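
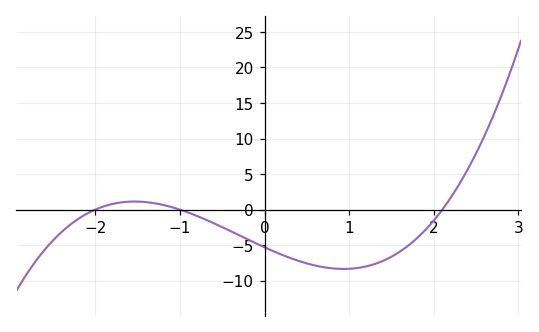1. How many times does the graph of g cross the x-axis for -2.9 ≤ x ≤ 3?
3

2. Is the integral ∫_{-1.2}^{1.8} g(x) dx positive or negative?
negative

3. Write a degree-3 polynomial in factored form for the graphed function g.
y = 1.26(x + 2)(x + 1)(x - 2.1)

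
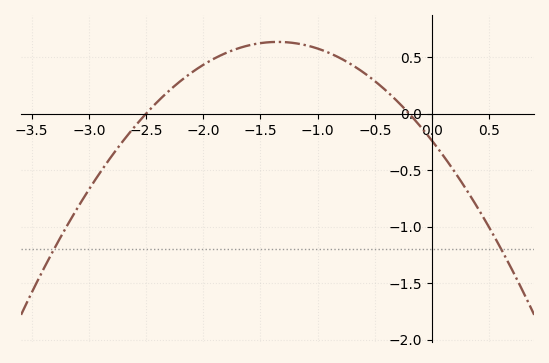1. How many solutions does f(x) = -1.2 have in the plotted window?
2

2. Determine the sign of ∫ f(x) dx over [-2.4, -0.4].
positive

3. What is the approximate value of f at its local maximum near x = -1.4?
0.635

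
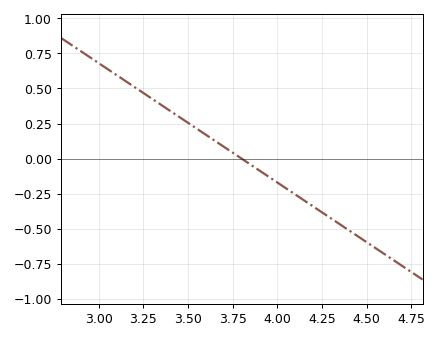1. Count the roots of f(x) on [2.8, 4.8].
1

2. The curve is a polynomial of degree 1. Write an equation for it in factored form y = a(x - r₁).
y = -0.85(x - 3.8)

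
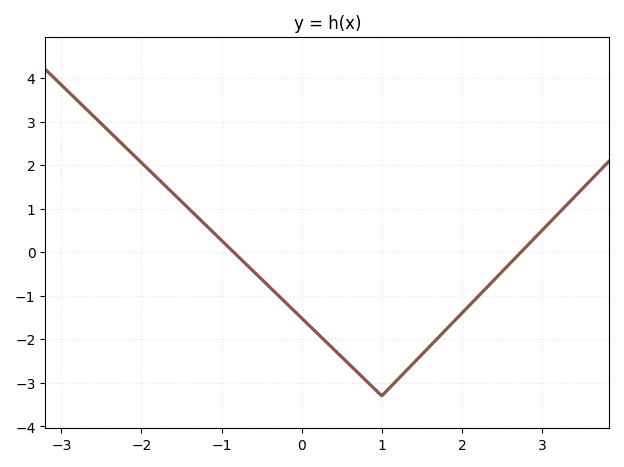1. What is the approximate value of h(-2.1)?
2.24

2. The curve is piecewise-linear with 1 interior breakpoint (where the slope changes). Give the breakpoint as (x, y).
(1, -3.3)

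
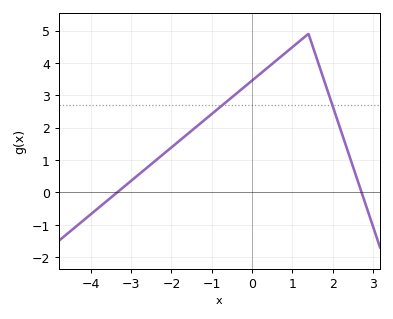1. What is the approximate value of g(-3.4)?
-0.055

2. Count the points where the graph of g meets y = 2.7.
2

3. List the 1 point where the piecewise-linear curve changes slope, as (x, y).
(1.4, 4.9)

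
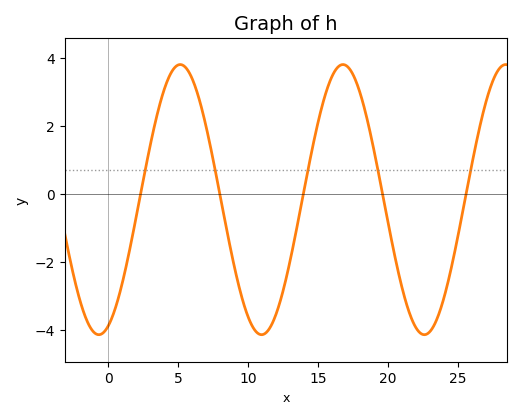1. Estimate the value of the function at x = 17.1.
3.75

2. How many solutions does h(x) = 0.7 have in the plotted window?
5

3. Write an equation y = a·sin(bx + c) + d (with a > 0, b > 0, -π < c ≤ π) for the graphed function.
y = 3.98sin(0.54x - 1.2) - 0.17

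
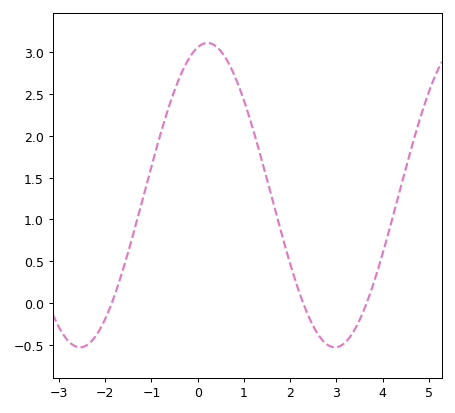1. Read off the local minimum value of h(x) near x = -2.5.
-0.55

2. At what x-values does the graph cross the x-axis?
-1.8, 2.2, 3.6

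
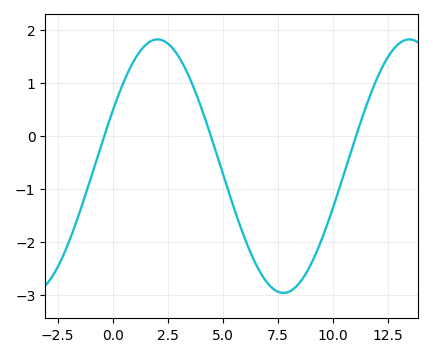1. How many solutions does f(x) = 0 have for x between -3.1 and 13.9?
3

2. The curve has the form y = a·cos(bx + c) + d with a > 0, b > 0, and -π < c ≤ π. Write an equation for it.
y = 2.39cos(0.55x - 1.1) - 0.57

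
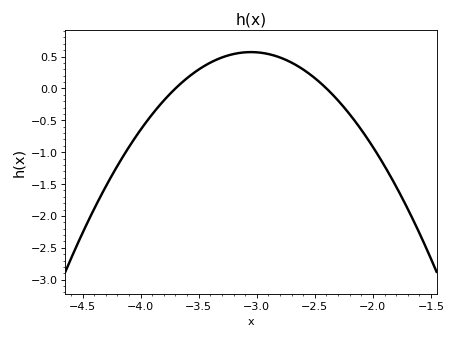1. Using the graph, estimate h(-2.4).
0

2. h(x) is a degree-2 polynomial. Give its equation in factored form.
y = -1.35(x + 3.7)(x + 2.4)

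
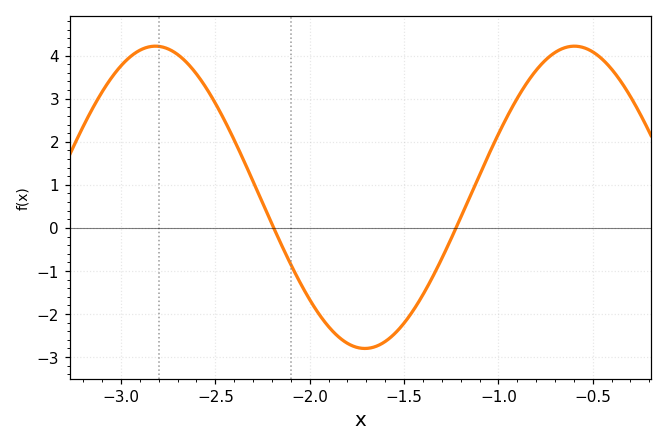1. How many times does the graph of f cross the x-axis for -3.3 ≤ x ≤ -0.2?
2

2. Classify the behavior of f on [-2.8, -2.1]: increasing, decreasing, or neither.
decreasing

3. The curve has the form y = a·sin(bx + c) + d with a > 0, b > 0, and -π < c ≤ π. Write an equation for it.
y = 3.51sin(2.8x - 3) + 0.71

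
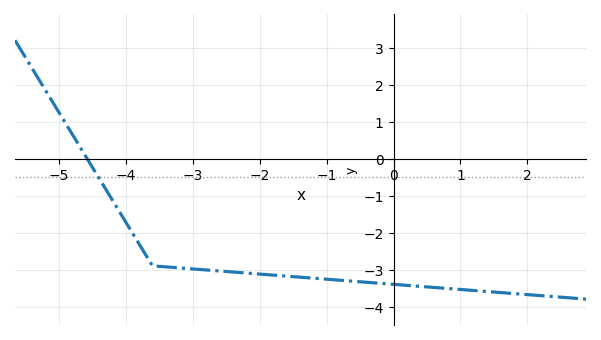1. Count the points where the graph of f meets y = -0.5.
1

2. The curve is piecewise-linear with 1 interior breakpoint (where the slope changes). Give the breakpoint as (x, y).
(-3.6, -2.9)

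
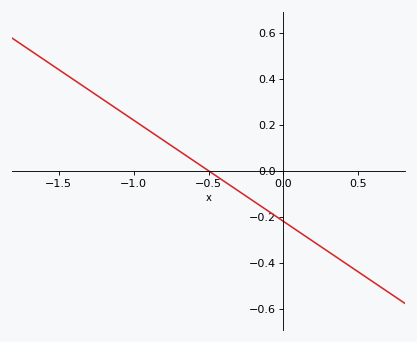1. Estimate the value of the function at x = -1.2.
0.308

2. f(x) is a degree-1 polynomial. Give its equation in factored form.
y = -0.44(x + 0.5)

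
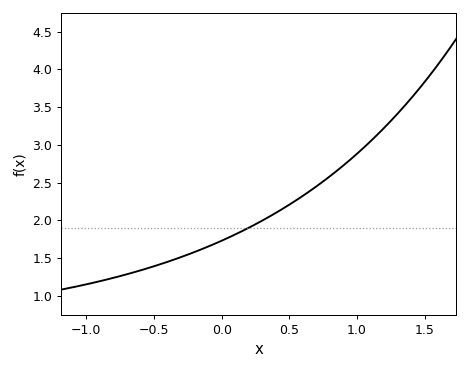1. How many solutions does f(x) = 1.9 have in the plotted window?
1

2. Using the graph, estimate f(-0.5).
1.4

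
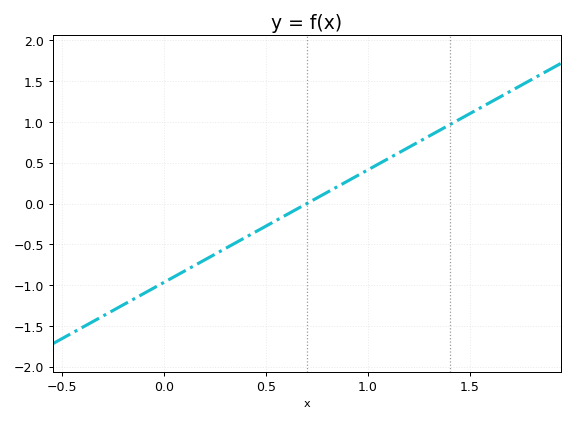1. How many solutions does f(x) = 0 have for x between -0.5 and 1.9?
1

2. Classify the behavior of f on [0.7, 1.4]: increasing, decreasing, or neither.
increasing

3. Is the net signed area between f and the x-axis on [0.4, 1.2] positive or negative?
positive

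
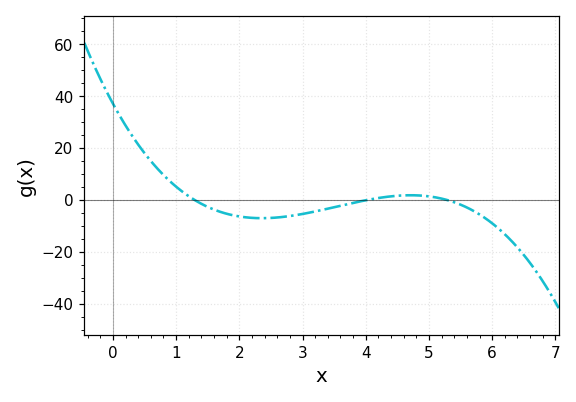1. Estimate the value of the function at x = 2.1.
-6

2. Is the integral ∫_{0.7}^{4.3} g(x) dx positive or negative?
negative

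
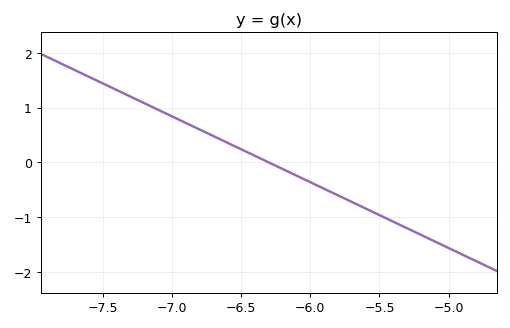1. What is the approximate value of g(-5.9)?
-0.5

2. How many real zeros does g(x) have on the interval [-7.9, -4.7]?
1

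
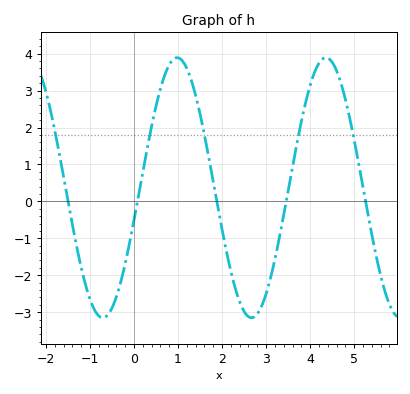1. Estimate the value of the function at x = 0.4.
2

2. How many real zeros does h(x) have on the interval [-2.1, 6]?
5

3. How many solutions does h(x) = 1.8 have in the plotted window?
5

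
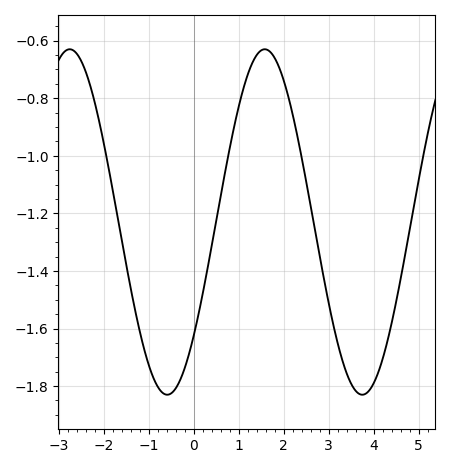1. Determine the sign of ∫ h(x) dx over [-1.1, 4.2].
negative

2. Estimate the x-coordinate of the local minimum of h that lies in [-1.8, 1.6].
-0.6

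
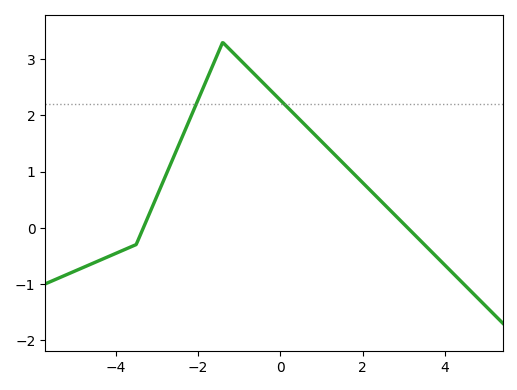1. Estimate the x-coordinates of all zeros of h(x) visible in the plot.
-3.32, 3.09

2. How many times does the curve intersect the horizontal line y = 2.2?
2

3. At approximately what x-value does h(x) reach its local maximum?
-1.4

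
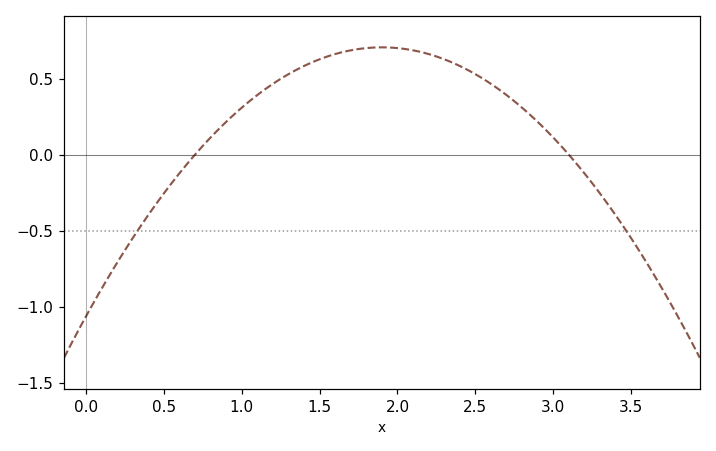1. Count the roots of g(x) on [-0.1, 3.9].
2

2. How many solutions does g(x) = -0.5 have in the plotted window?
2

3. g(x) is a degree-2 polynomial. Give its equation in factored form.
y = -0.49(x - 0.7)(x - 3.1)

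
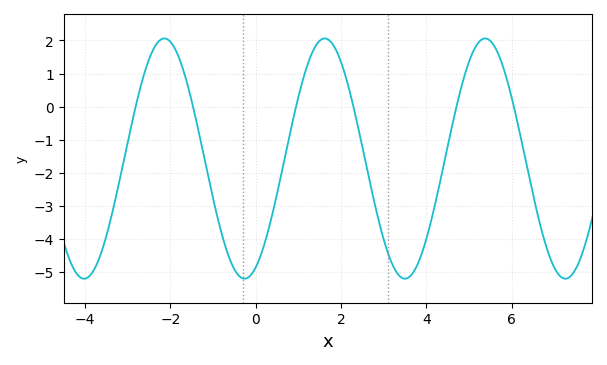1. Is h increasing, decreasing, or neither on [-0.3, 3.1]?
neither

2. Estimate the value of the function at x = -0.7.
-4.28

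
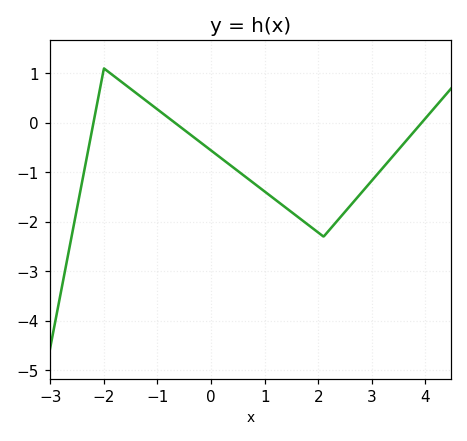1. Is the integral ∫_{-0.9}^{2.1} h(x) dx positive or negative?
negative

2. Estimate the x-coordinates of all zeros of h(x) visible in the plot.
-2.2, -0.674, 3.93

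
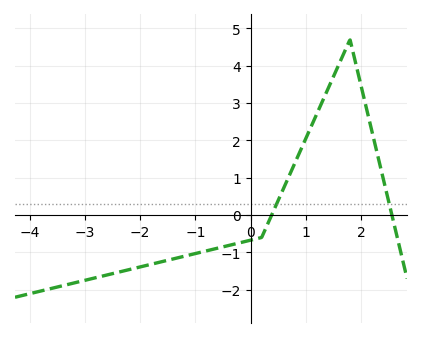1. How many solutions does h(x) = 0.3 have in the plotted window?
2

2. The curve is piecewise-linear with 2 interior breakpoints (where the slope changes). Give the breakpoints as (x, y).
(0.2, -0.6); (1.8, 4.7)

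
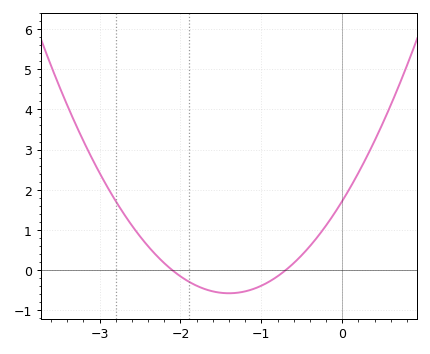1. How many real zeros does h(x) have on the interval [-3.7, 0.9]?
2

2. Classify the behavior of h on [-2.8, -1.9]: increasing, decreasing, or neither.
decreasing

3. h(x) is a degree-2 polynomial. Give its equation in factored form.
y = 1.17(x + 2.1)(x + 0.7)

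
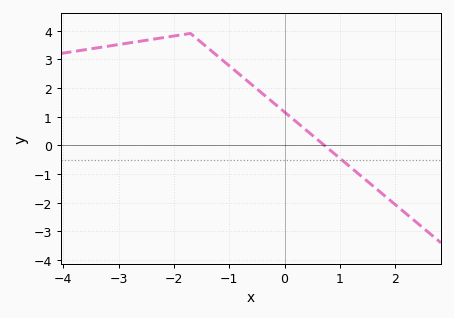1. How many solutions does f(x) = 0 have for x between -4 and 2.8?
1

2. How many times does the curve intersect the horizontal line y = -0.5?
1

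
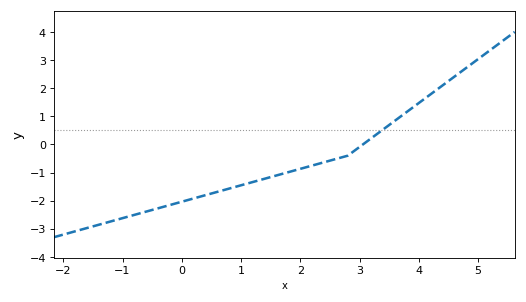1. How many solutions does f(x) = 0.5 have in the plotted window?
1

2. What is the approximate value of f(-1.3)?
-2.8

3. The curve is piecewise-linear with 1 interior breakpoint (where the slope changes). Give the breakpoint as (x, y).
(2.8, -0.4)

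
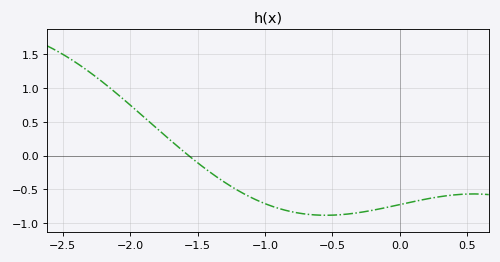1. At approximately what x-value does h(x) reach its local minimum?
-0.548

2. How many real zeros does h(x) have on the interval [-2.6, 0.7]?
1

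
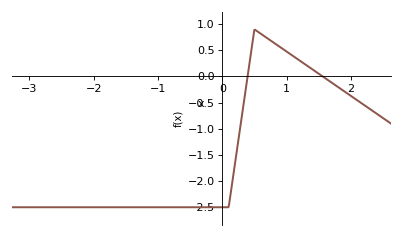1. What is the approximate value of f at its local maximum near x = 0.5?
0.9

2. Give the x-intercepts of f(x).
0.4, 1.6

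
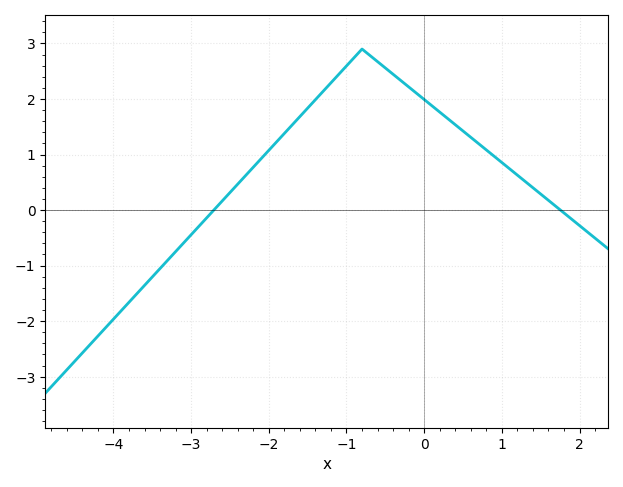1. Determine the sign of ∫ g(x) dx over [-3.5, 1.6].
positive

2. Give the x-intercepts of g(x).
-2.7, 1.8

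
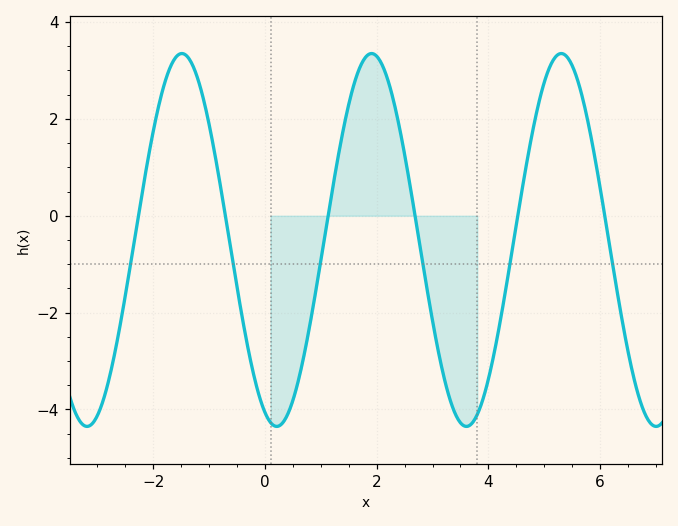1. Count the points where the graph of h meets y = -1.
6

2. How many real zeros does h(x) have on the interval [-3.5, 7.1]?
6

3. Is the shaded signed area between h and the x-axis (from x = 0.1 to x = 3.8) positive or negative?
negative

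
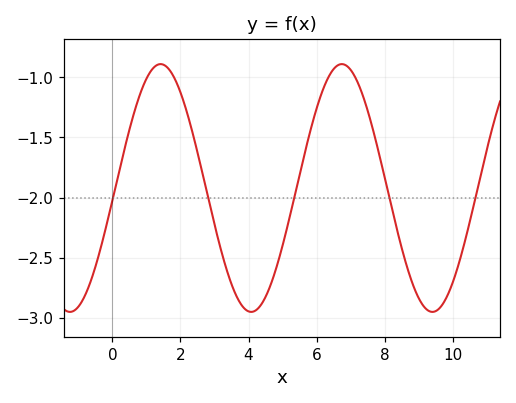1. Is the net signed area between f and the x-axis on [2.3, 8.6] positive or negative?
negative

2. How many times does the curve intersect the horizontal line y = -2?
5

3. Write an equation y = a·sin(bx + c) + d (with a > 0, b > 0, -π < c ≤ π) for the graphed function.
y = 1.03sin(1.2x - 0.1) - 1.92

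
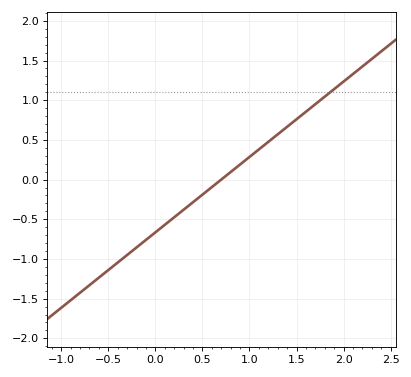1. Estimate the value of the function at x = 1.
0.3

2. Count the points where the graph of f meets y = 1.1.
1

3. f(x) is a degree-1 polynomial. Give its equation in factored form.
y = 0.95(x - 0.7)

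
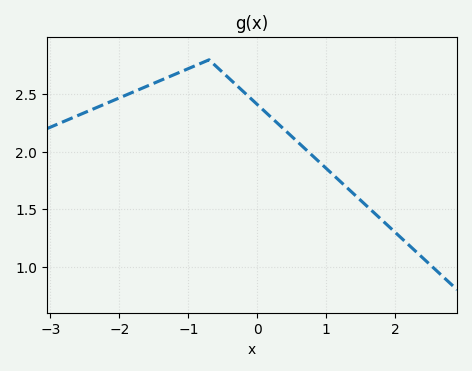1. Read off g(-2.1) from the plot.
2.45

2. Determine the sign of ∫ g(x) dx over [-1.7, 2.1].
positive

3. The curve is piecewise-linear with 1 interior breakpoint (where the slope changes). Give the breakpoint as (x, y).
(-0.7, 2.8)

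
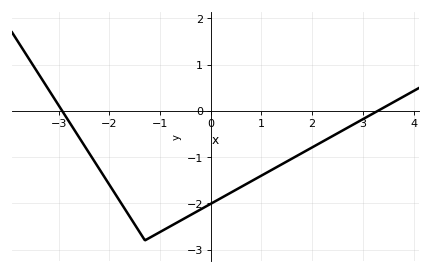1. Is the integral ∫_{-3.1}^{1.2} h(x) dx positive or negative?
negative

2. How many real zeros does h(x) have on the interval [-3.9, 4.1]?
2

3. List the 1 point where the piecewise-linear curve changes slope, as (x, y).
(-1.3, -2.8)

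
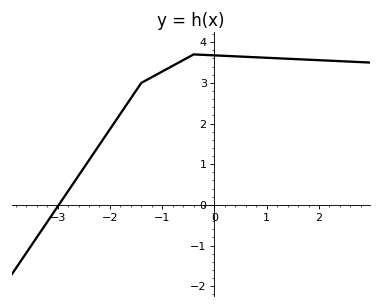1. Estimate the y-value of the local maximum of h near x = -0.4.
3.7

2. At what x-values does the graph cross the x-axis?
-2.98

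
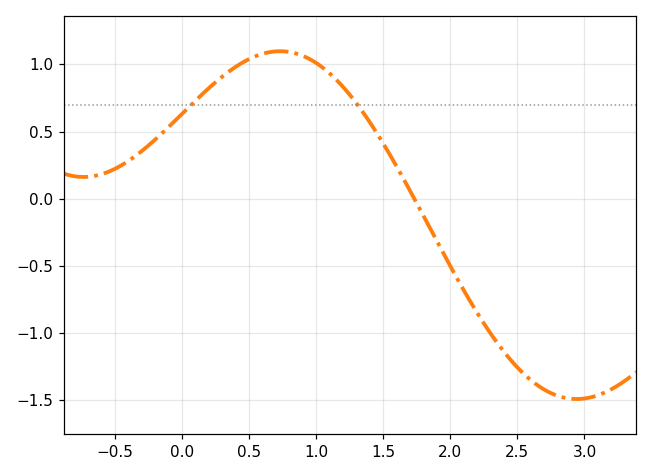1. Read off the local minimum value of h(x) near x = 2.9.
-1.5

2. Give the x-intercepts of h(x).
1.7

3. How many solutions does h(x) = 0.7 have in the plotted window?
2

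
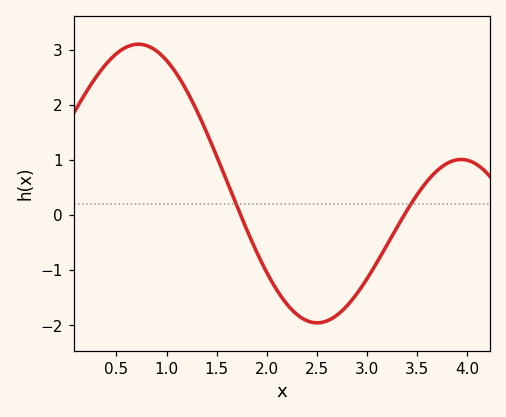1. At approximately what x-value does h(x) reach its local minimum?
2.5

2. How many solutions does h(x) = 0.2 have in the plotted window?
2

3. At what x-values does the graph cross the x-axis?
1.74, 3.37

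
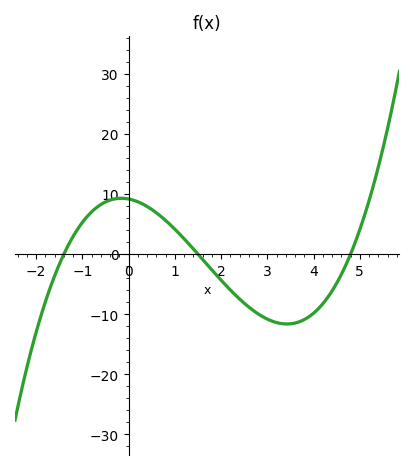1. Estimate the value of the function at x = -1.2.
3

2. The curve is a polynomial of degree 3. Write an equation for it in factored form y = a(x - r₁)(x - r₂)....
y = 0.91(x + 1.4)(x - 1.5)(x - 4.8)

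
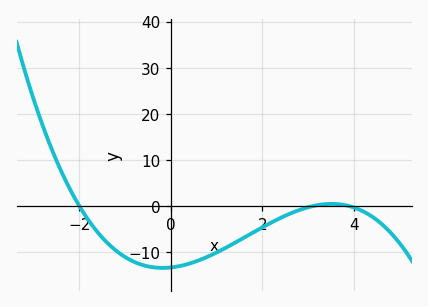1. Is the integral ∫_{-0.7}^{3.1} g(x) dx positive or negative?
negative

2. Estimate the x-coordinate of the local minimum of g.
-0.2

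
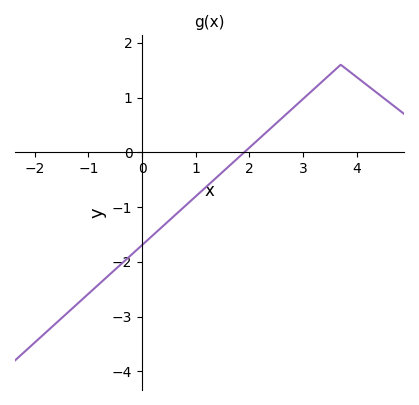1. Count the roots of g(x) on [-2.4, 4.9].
1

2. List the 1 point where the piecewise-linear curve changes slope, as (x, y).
(3.7, 1.6)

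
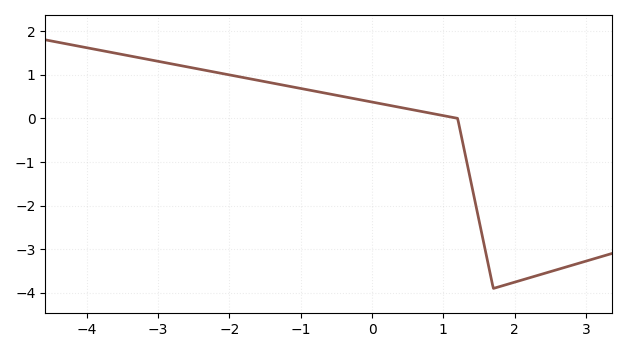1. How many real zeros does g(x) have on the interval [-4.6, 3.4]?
1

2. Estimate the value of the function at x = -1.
0.685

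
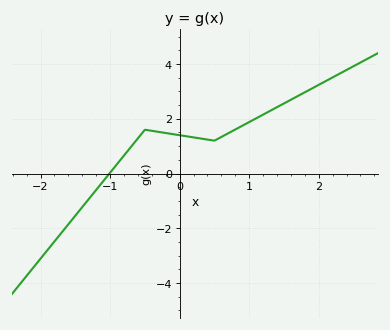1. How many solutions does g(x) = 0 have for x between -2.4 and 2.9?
1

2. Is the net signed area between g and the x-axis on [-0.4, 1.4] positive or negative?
positive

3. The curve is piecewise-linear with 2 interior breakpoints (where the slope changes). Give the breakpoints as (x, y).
(-0.5, 1.6); (0.5, 1.2)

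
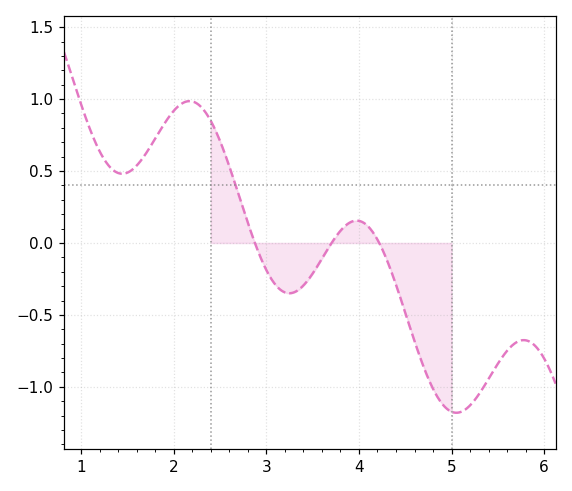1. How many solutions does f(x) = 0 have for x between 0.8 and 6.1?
3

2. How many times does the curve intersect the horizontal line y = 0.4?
1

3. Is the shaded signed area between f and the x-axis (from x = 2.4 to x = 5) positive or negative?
negative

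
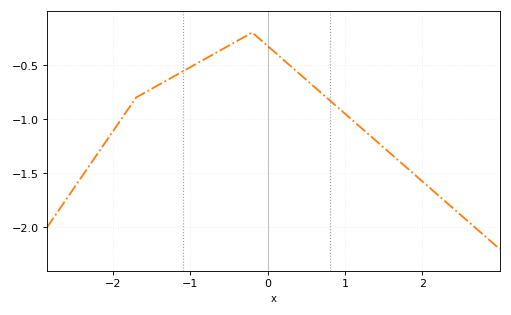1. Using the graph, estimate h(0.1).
-0.388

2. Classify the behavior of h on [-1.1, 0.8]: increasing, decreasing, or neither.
neither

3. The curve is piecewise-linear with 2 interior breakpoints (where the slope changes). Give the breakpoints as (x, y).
(-1.7, -0.8); (-0.2, -0.2)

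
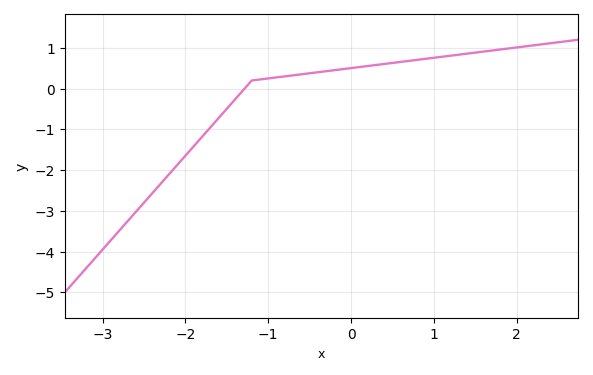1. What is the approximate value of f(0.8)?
0.7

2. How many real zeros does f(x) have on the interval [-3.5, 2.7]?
1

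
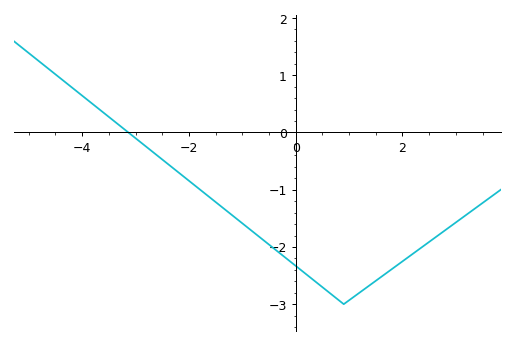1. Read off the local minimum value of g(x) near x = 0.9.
-3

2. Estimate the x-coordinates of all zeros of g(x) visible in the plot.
-3.13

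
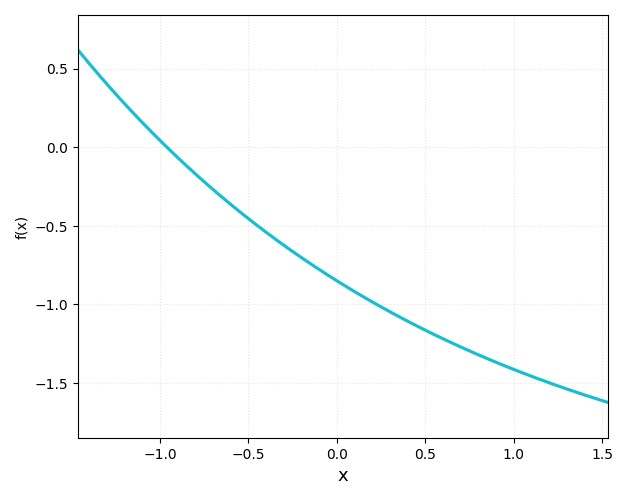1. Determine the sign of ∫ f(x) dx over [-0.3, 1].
negative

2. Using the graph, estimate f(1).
-1.4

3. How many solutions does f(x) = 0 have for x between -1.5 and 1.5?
1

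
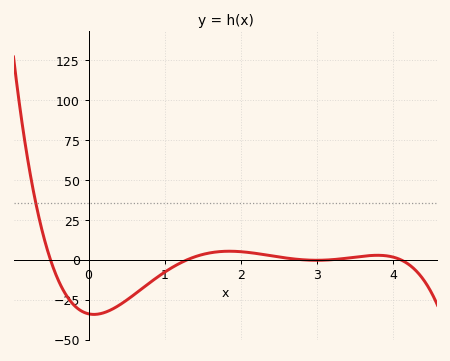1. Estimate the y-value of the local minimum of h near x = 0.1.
-34.3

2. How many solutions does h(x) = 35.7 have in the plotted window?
1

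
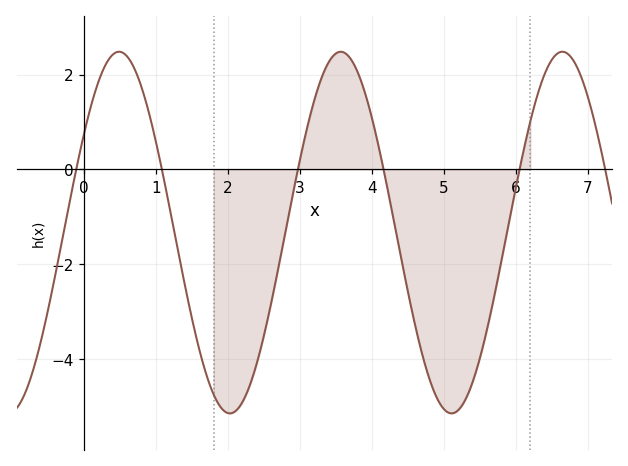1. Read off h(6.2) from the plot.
1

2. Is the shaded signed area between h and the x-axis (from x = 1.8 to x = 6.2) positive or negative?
negative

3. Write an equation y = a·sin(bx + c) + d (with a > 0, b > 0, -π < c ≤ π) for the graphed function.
y = 3.81sin(2x + 0.58) - 1.33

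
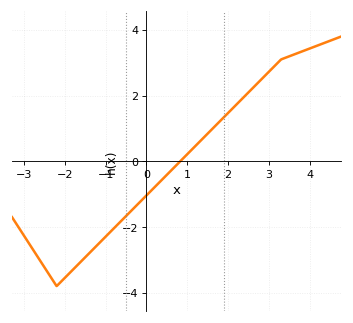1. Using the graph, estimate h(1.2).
0.465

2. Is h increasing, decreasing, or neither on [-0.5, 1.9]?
increasing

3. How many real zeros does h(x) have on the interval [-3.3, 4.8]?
1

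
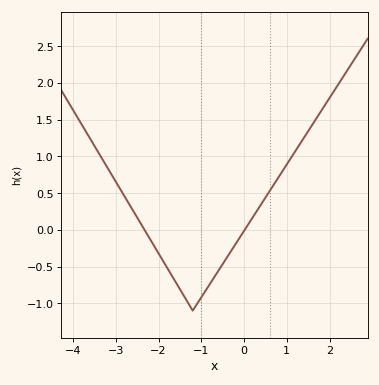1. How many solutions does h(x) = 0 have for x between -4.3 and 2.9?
2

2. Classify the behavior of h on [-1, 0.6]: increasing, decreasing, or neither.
increasing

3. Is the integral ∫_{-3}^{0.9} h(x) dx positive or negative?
negative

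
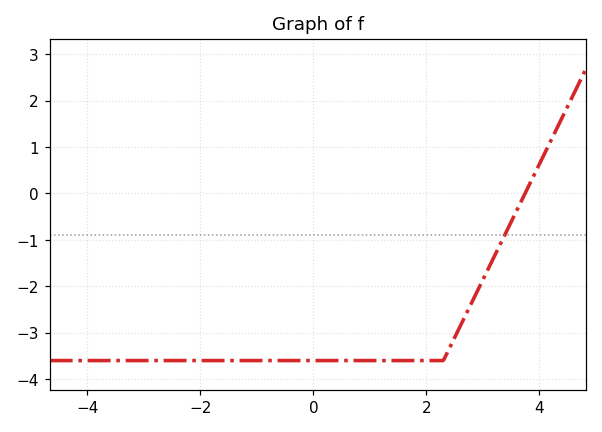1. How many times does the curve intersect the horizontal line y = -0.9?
1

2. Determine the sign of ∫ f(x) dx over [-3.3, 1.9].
negative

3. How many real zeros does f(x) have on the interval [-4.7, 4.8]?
1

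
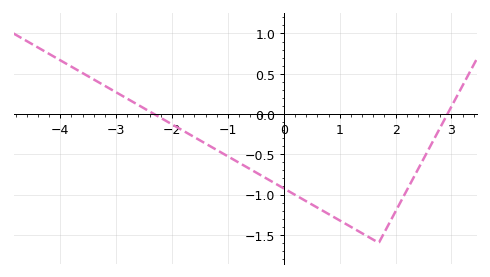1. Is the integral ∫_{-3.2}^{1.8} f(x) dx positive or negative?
negative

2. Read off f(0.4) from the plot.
-1.1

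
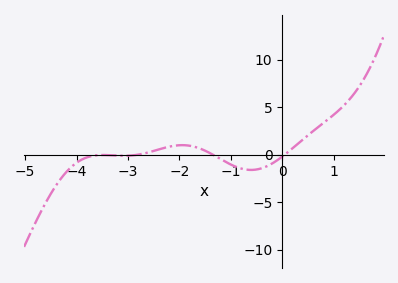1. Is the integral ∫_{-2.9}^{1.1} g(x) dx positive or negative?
positive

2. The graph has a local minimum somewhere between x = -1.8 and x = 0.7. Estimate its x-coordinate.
-0.6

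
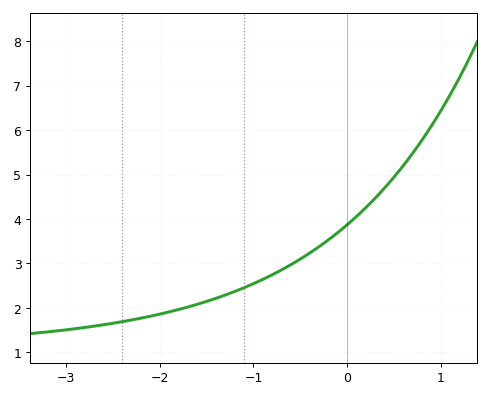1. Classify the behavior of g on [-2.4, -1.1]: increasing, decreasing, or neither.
increasing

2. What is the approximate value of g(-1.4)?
2.22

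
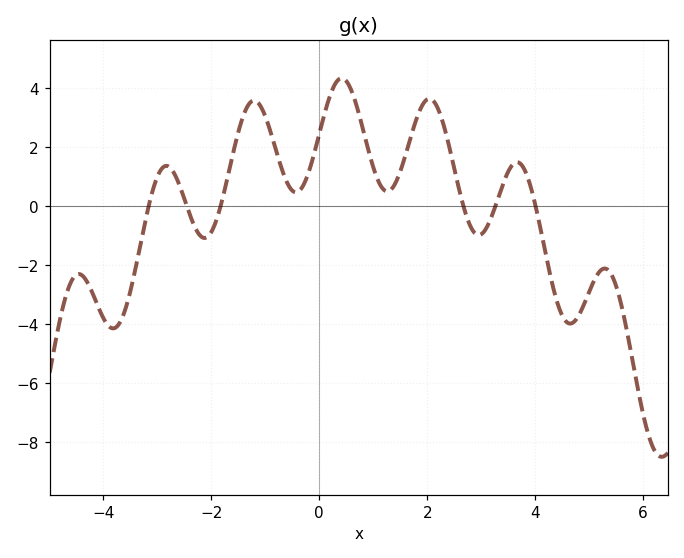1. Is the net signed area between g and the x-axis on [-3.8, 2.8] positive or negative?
positive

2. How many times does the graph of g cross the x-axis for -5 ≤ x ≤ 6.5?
6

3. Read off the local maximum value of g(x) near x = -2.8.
1.37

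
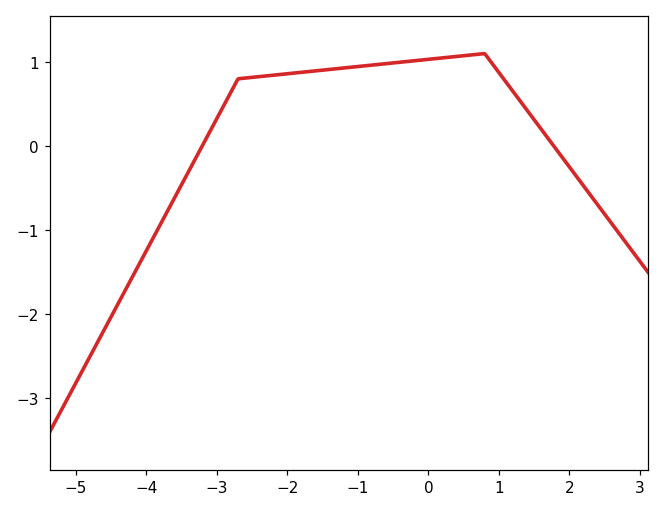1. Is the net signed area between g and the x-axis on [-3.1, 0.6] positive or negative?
positive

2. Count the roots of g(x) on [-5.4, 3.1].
2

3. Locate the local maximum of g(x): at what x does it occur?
0.799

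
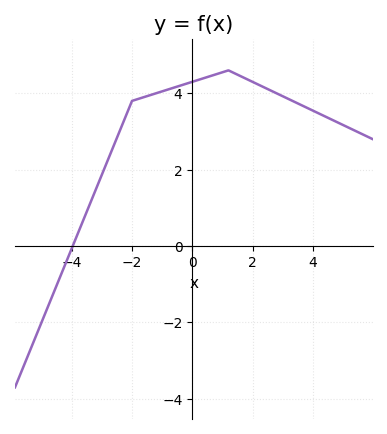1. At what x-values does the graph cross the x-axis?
-3.96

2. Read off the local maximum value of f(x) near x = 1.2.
4.6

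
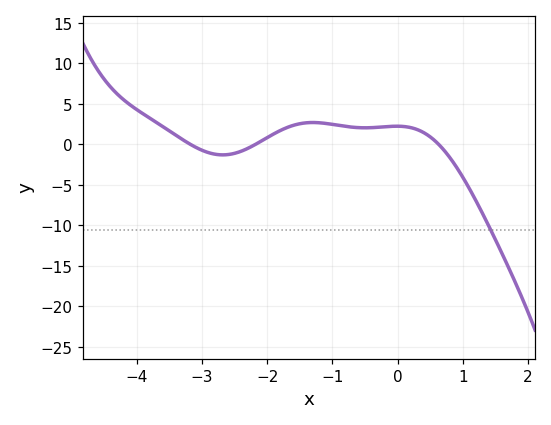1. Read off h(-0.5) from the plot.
2.05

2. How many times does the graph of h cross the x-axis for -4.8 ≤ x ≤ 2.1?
3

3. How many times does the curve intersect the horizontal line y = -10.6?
1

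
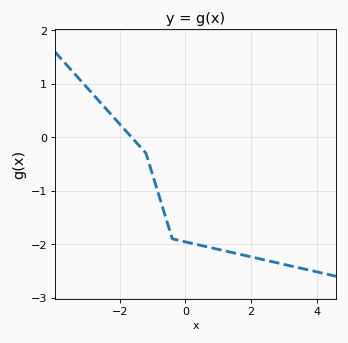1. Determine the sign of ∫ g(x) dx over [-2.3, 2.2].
negative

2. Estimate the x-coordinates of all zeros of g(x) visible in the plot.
-1.64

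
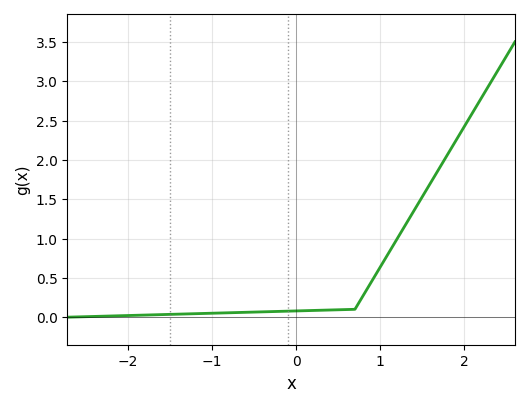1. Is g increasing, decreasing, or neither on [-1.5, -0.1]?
increasing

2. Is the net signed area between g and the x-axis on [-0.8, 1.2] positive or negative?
positive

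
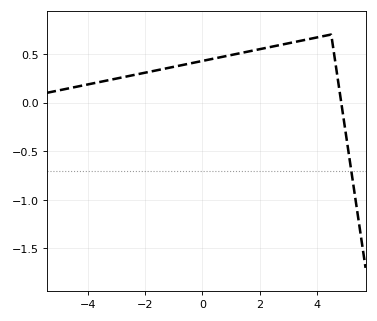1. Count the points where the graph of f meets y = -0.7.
1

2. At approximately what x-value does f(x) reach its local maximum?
4.4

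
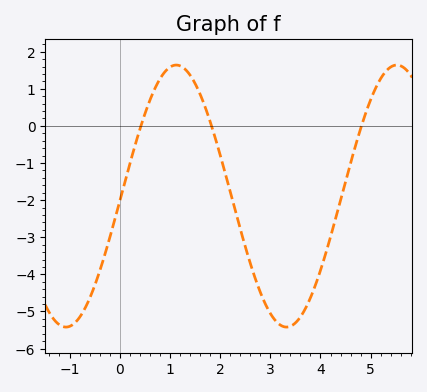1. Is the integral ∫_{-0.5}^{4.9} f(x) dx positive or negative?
negative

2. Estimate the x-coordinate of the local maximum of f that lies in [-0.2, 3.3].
1.1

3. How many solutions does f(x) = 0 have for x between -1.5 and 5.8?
3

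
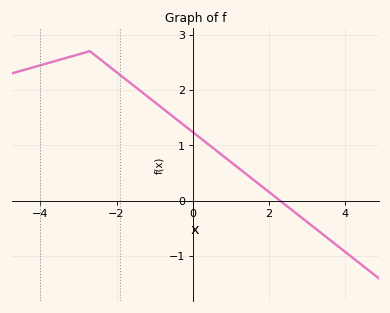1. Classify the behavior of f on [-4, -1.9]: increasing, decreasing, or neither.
neither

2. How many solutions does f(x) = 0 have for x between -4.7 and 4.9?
1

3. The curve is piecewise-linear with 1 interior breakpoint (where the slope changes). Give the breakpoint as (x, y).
(-2.7, 2.7)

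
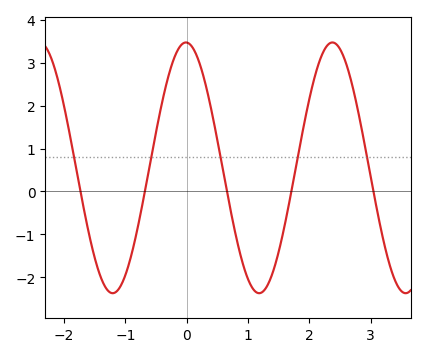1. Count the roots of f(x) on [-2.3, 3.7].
5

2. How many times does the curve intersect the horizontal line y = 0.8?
5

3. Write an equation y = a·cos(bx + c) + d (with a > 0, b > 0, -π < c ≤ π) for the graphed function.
y = 2.92cos(2.63x + 0.03) + 0.55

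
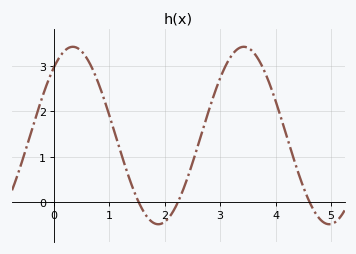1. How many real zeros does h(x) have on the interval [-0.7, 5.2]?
3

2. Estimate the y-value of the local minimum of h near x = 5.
-0.48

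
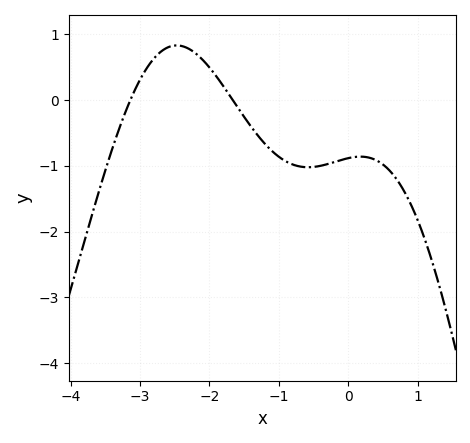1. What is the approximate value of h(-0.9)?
-0.9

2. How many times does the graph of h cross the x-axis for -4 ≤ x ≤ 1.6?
2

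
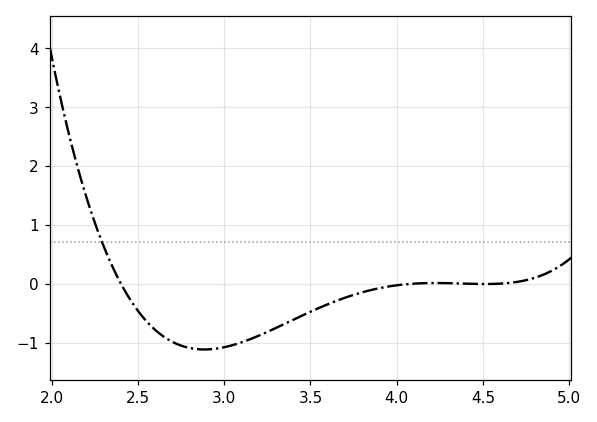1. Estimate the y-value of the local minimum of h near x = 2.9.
-1.12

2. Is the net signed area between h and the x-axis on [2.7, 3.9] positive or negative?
negative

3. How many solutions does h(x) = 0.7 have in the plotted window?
1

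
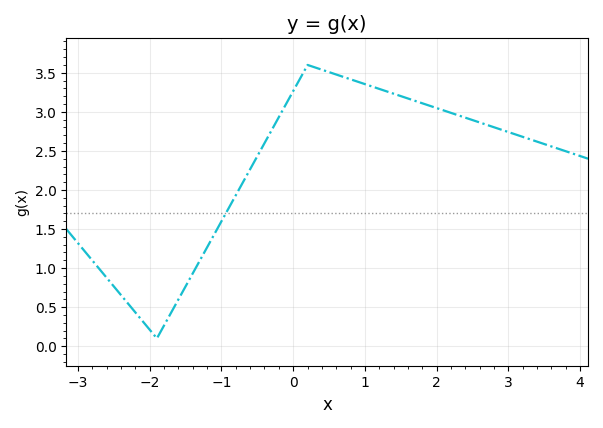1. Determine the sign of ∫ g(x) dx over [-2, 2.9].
positive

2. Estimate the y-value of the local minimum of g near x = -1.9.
0.1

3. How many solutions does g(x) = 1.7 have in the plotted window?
1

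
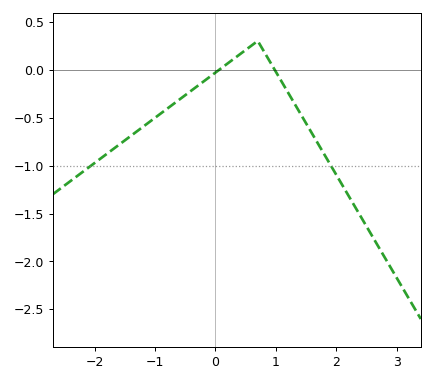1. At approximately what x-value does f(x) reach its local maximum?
0.7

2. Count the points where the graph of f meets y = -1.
2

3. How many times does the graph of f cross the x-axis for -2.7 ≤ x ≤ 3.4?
2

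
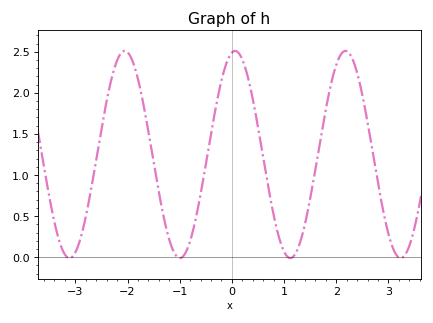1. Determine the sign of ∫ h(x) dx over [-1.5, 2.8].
positive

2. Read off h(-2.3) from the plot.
2.2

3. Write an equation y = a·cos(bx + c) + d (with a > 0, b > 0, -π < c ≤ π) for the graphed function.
y = 1.26cos(3x - 0.18) + 1.25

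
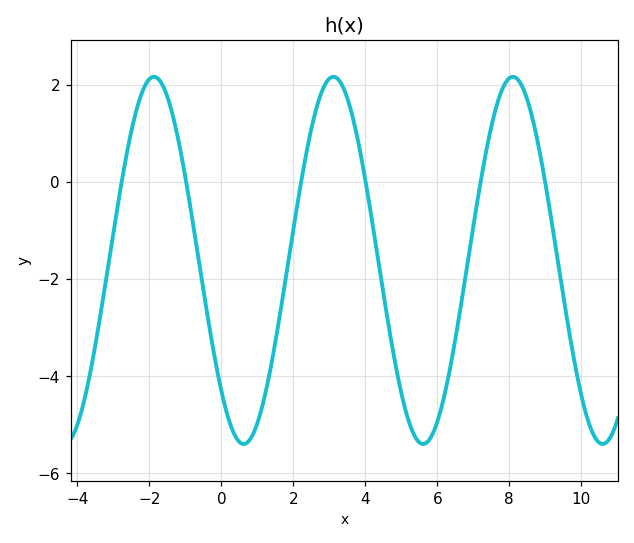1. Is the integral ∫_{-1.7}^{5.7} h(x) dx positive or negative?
negative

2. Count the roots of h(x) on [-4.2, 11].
6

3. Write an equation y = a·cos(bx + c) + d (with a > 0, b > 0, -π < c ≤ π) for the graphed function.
y = 3.78cos(1.26x + 2.36) - 1.62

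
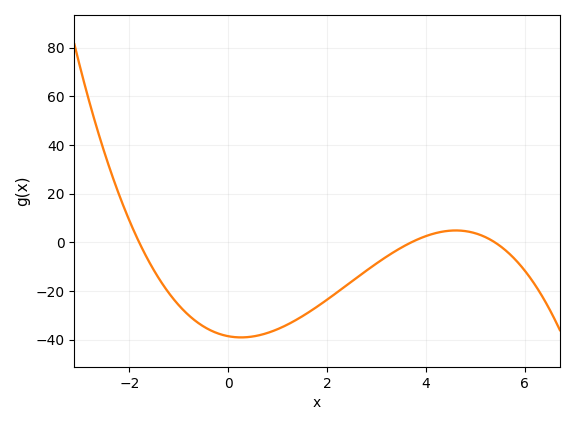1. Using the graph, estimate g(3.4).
-4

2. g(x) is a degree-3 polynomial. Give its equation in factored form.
y = -1.07(x + 1.8)(x - 3.7)(x - 5.4)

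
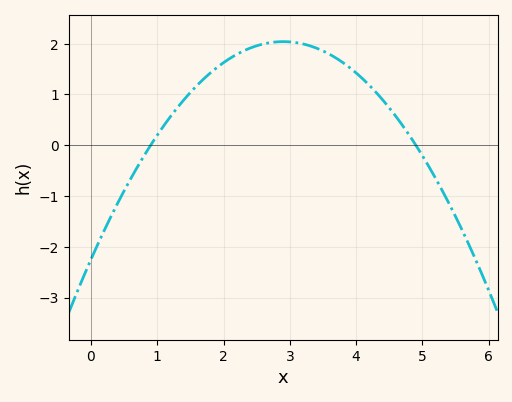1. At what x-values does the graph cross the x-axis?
0.9, 4.9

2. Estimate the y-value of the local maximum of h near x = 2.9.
2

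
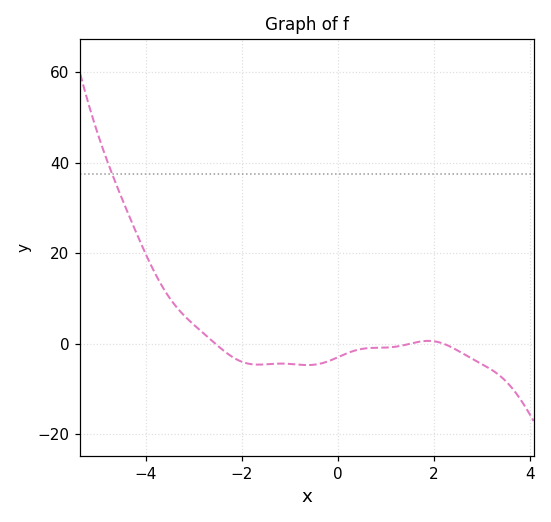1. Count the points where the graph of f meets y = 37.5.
1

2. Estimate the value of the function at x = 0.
-2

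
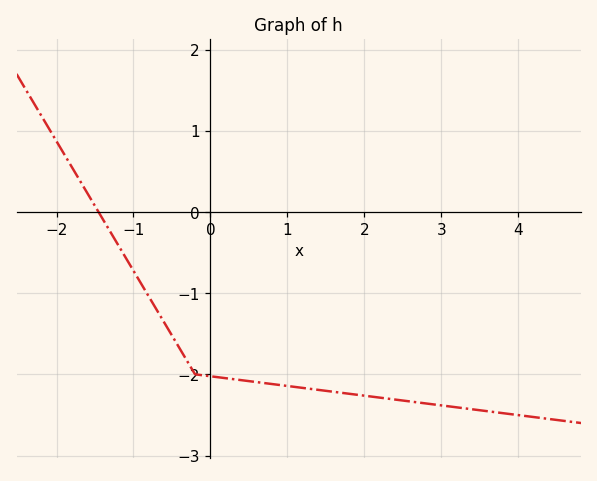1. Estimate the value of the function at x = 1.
-2.14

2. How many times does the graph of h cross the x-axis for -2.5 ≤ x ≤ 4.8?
1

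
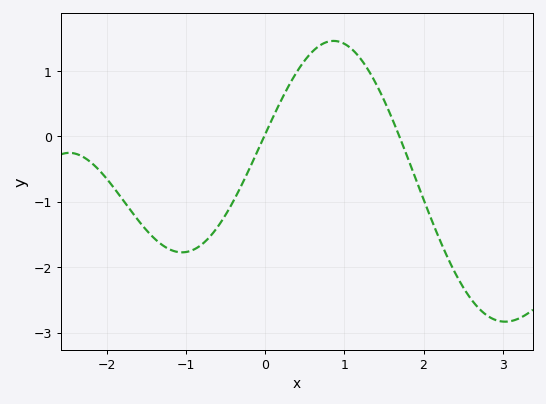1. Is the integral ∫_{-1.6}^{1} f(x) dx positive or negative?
negative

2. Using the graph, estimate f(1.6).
0.3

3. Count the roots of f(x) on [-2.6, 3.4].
2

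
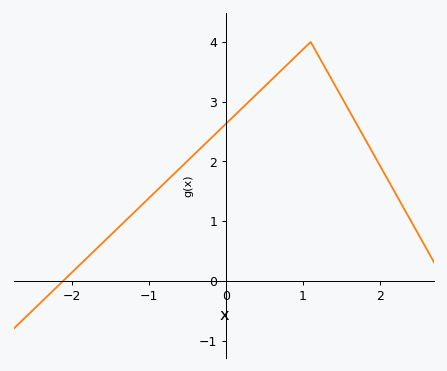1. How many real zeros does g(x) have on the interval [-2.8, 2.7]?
1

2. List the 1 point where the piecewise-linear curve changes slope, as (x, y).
(1.1, 4)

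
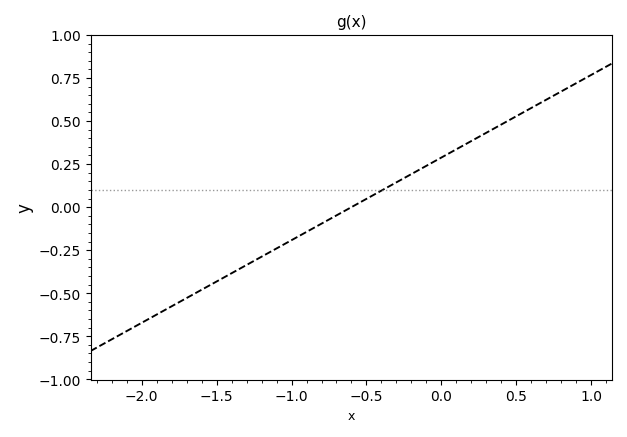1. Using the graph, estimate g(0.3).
0.432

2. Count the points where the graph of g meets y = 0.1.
1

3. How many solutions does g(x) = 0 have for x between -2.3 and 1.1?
1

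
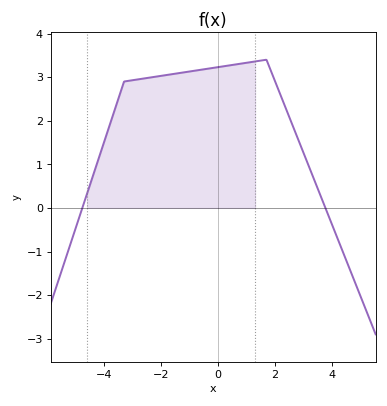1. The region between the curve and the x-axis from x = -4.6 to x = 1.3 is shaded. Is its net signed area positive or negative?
positive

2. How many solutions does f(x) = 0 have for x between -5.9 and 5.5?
2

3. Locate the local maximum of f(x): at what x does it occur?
1.6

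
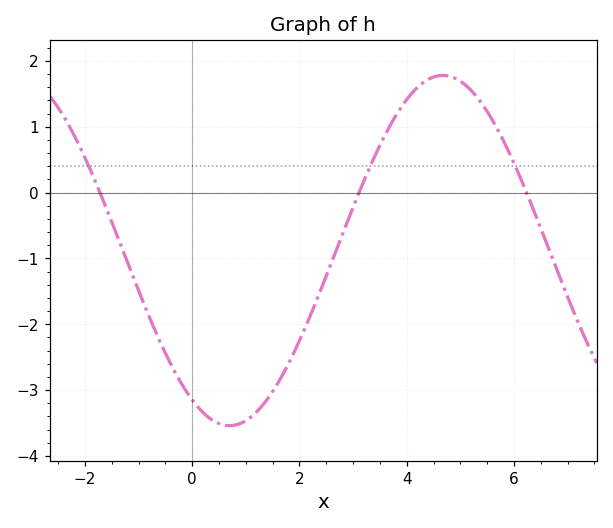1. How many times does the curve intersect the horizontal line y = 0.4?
3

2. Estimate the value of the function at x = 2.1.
-2.1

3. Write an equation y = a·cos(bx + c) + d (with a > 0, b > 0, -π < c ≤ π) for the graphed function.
y = 2.66cos(0.79x + 2.6) - 0.88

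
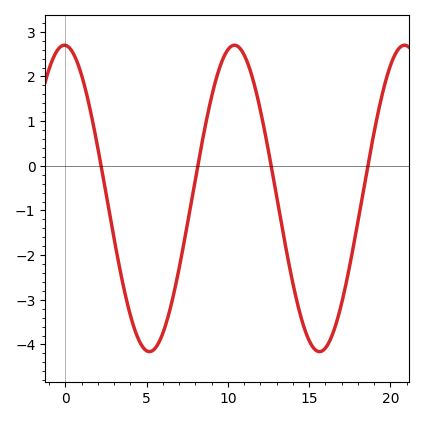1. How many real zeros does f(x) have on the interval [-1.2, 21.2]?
4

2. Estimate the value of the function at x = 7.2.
-1.91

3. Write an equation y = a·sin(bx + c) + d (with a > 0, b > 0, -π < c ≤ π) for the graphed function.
y = 3.43sin(0.6x + 1.61) - 0.73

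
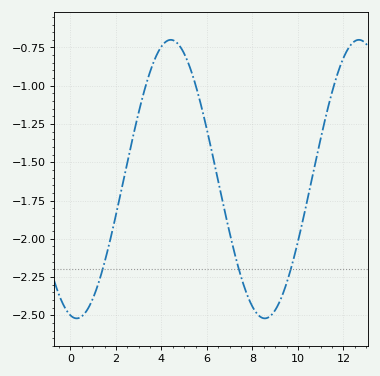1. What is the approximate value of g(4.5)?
-0.702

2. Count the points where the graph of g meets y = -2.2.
3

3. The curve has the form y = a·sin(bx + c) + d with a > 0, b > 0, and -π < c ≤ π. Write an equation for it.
y = 0.91sin(0.76x - 1.78) - 1.61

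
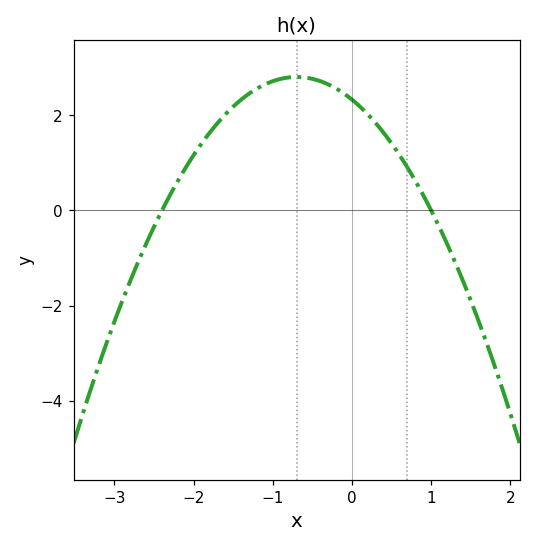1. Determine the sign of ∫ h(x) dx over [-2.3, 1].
positive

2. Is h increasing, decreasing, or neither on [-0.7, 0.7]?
decreasing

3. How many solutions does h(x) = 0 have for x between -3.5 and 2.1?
2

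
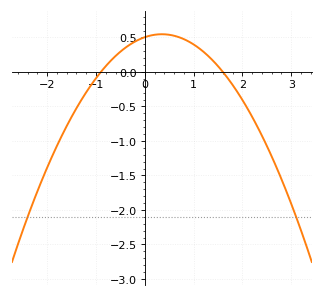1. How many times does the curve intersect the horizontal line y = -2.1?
2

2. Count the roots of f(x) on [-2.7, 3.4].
2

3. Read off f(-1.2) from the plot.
-0.3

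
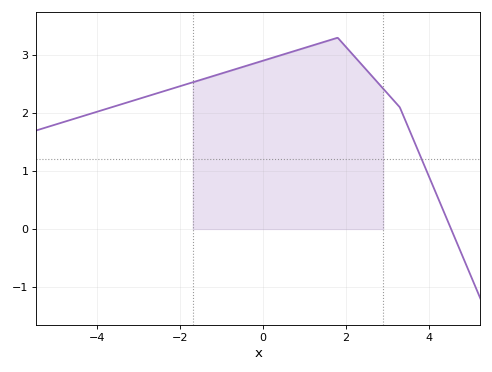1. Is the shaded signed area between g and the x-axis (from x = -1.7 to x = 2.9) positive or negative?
positive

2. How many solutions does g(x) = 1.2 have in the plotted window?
1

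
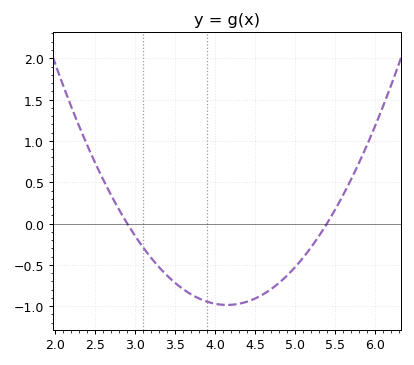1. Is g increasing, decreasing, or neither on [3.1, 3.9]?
decreasing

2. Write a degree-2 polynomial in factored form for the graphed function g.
y = 0.63(x - 2.9)(x - 5.4)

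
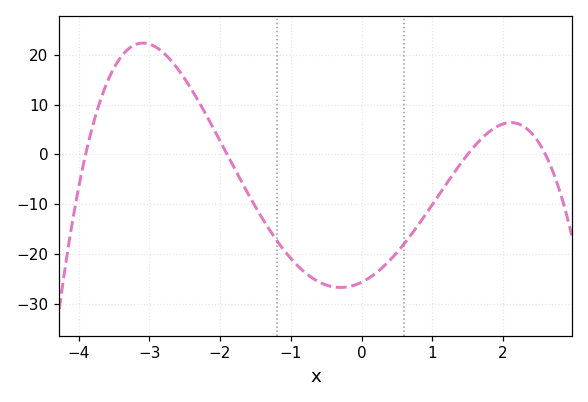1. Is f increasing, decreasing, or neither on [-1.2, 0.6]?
neither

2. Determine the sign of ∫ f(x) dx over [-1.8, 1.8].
negative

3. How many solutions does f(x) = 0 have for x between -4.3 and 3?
4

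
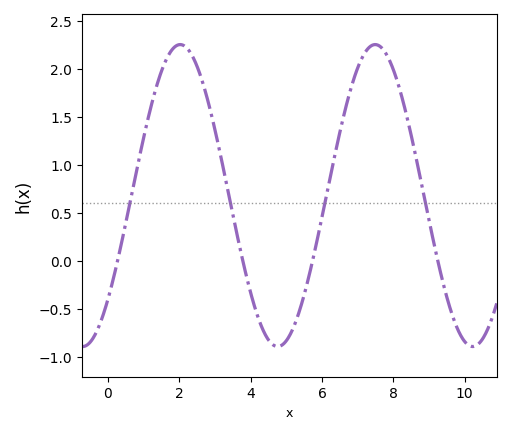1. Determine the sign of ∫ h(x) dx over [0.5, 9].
positive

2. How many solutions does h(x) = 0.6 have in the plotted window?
4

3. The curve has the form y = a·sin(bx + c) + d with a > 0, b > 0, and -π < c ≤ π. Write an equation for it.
y = 1.57sin(1.15x - 0.76) + 0.68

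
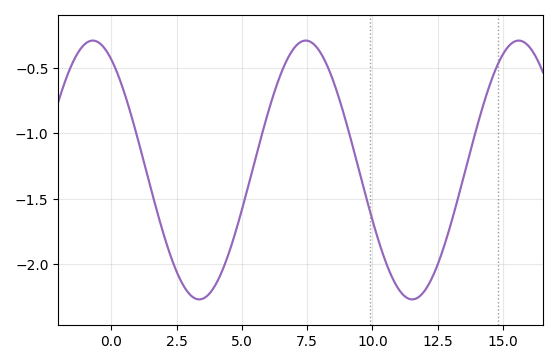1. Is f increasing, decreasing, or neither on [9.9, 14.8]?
neither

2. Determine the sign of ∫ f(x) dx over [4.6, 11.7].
negative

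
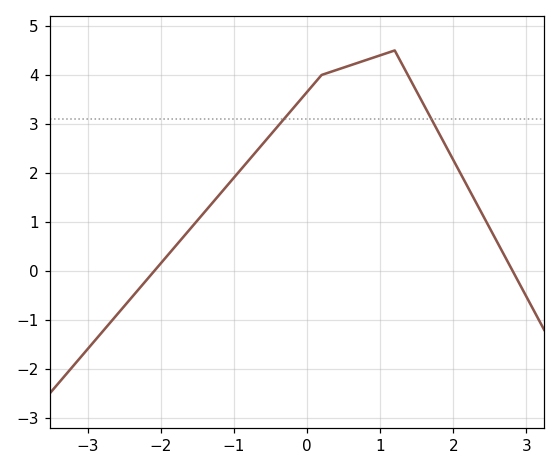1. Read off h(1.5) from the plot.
3.7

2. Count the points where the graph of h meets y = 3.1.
2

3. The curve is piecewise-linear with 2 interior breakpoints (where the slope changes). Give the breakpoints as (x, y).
(0.2, 4); (1.2, 4.5)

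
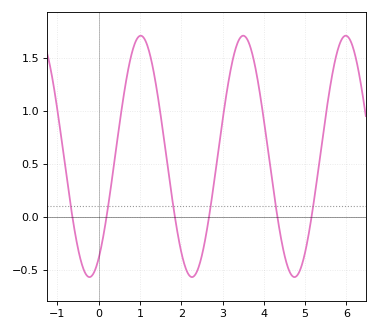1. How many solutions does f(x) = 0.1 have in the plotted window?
6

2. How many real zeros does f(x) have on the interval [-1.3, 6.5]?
6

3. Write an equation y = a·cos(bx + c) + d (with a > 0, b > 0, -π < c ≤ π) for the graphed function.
y = 1.14cos(2.5x - 2.6) + 0.57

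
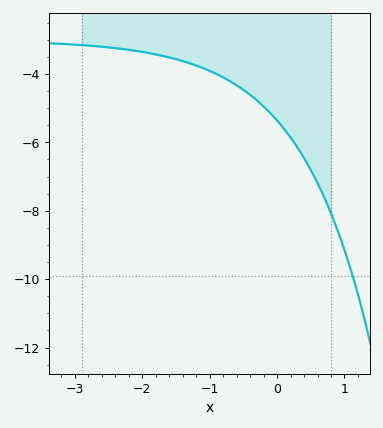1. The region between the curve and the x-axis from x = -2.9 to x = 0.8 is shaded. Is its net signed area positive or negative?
negative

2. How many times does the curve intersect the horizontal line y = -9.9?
1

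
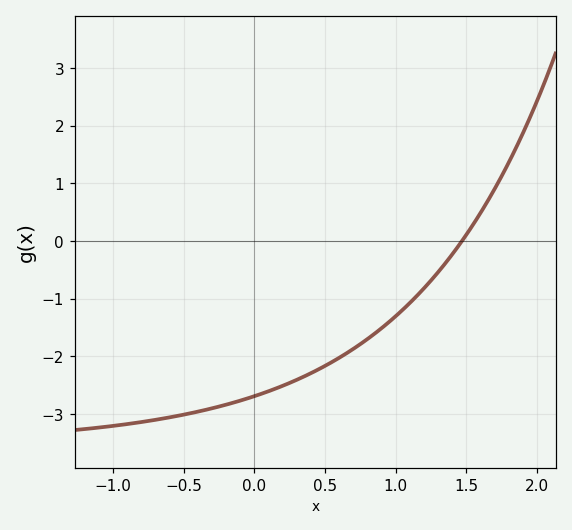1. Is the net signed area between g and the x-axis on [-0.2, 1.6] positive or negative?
negative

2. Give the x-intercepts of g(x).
1.45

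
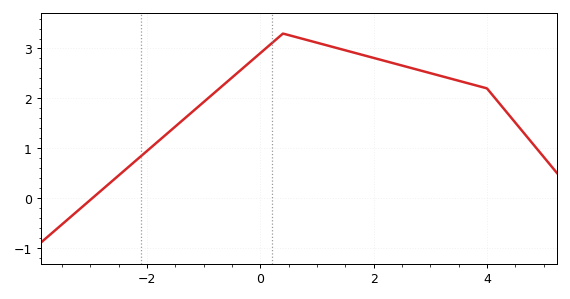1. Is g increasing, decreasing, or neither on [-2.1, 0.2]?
increasing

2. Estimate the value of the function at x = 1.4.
2.99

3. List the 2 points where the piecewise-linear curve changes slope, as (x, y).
(0.4, 3.3); (4, 2.2)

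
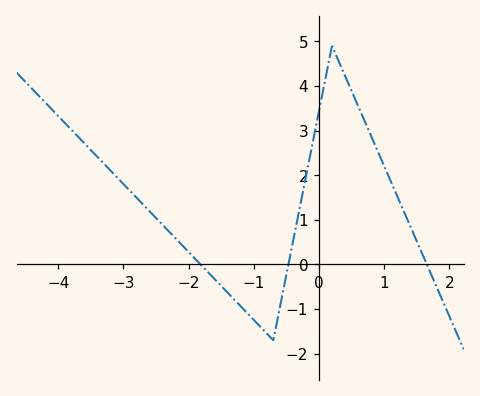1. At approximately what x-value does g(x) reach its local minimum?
-0.702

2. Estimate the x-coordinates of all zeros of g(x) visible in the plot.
-1.82, -0.468, 1.66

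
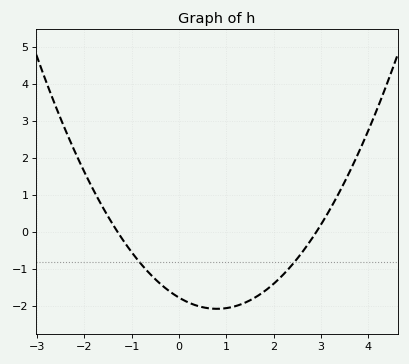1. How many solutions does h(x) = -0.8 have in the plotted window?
2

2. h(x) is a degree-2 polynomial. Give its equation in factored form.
y = 0.47(x + 1.3)(x - 2.9)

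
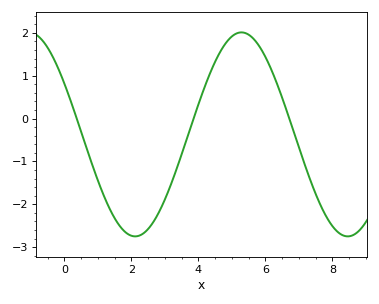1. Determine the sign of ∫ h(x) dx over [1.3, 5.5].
negative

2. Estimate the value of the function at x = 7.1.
-0.9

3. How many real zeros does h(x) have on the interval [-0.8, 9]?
3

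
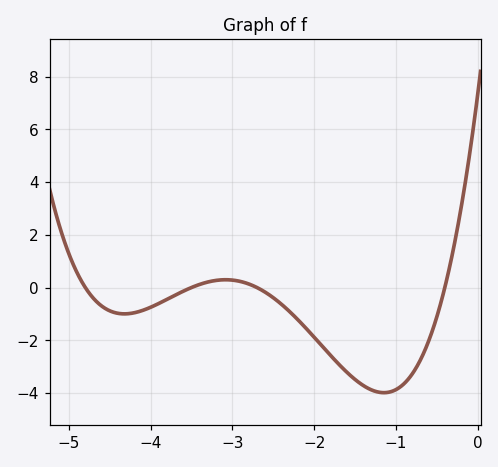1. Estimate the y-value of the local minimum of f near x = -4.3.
-1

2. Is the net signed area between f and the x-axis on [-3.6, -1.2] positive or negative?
negative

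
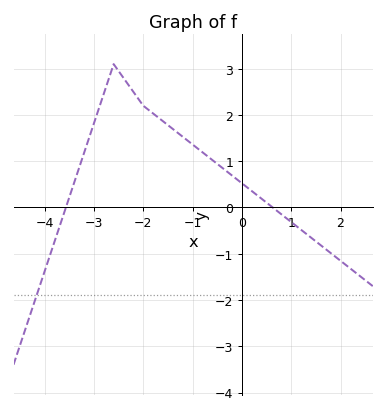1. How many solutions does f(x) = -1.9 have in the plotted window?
1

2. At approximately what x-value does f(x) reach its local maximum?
-2.6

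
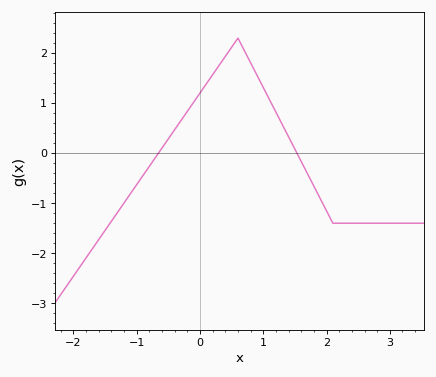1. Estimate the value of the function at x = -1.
-0.628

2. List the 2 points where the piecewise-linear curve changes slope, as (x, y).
(0.6, 2.3); (2.1, -1.4)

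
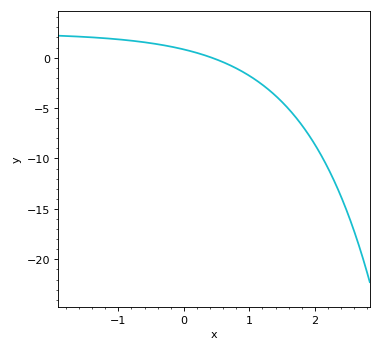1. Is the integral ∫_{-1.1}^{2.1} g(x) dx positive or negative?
negative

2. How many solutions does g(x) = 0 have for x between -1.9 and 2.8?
1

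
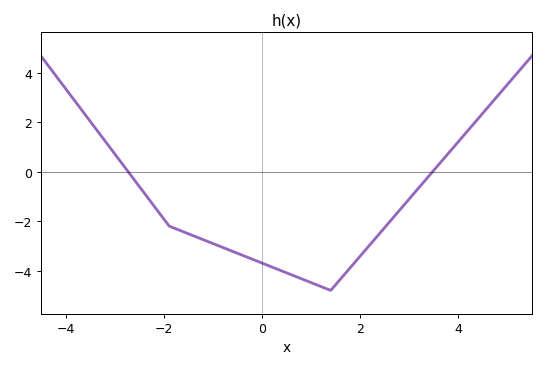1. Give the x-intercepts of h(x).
-2.8, 3.4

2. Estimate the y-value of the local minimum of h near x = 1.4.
-4.8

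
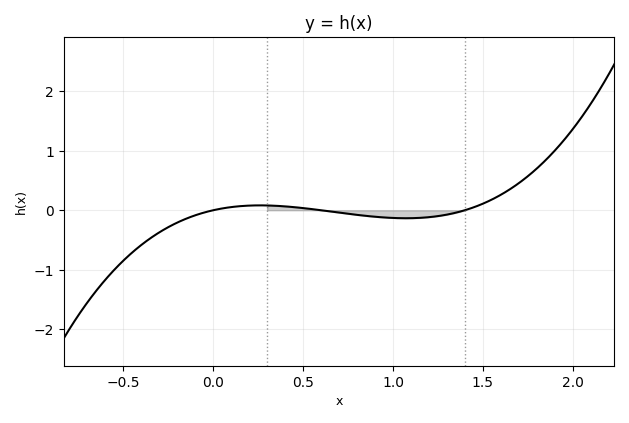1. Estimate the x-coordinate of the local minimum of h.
1.07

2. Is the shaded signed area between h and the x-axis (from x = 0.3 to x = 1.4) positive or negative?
negative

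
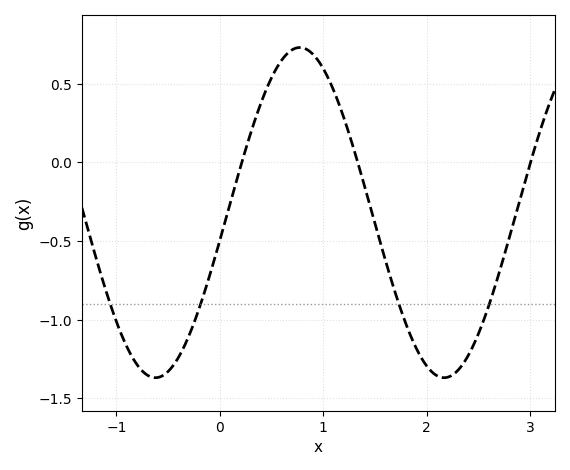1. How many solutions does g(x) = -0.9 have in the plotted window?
4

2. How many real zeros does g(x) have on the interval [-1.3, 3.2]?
3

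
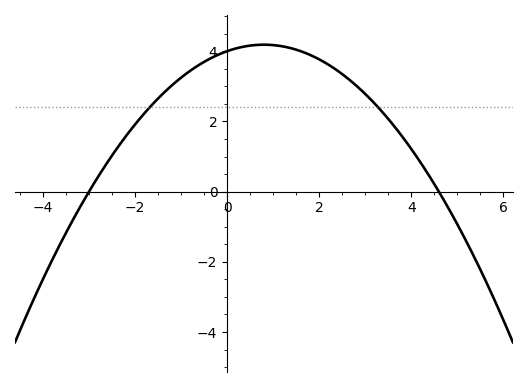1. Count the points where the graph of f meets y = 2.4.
2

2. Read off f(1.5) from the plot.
4.05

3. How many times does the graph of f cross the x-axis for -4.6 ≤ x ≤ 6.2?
2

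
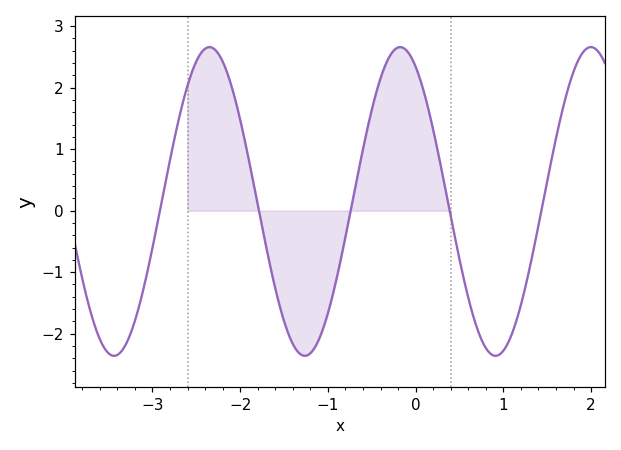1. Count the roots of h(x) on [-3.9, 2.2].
5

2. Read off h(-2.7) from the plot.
1.5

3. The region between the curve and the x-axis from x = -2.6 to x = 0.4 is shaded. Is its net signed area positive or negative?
positive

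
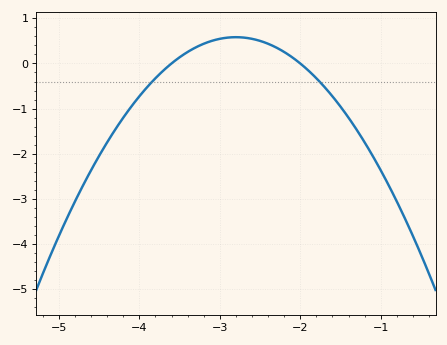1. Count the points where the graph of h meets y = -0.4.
2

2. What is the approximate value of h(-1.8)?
-0.328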